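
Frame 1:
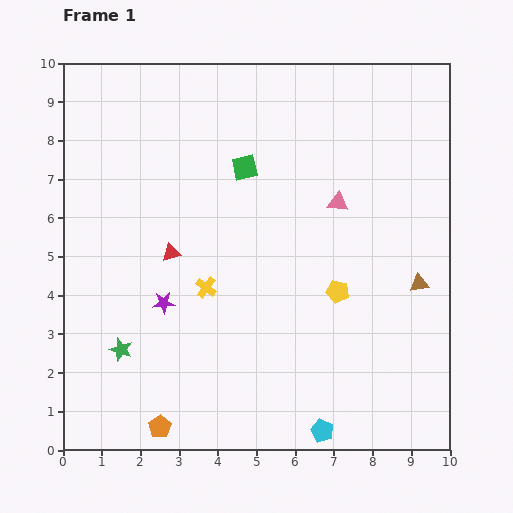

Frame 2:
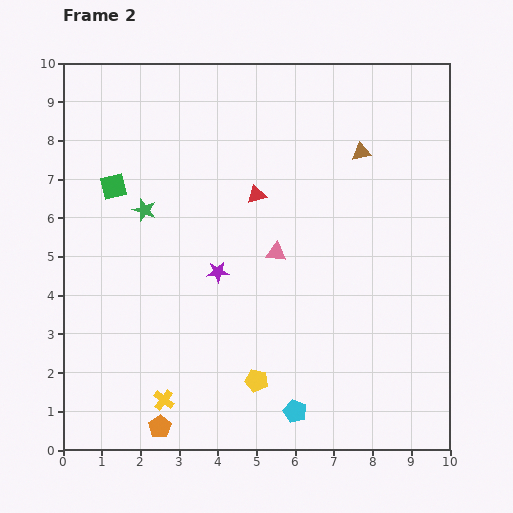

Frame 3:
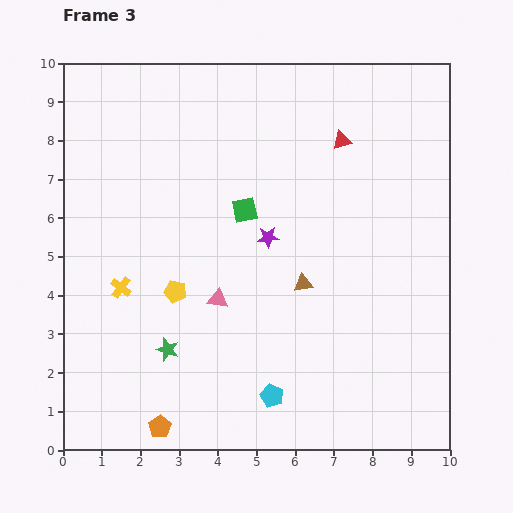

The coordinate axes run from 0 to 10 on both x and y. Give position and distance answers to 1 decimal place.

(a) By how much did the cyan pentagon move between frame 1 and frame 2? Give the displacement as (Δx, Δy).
(-0.7, 0.5)

The cyan pentagon was at (6.7, 0.5) in frame 1 and (6.0, 1.0) in frame 2.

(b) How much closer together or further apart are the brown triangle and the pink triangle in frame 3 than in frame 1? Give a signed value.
-0.8

Distance in frame 1: 3.0. Distance in frame 3: 2.2.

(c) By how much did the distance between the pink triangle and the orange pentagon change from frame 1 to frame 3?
-3.8

Distance in frame 1: 7.4. Distance in frame 3: 3.6.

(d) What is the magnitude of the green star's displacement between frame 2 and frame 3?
3.6

The green star moved from (2.1, 6.2) to (2.7, 2.6), a distance of √(0.6² + 3.6²) ≈ 3.6.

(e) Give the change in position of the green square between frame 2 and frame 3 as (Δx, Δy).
(3.4, -0.6)

The green square was at (1.3, 6.8) in frame 2 and (4.7, 6.2) in frame 3.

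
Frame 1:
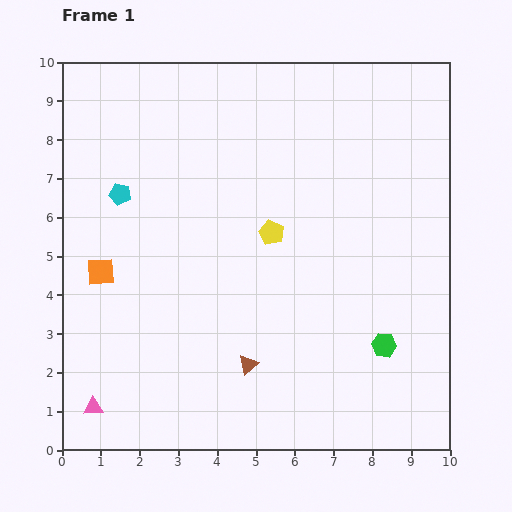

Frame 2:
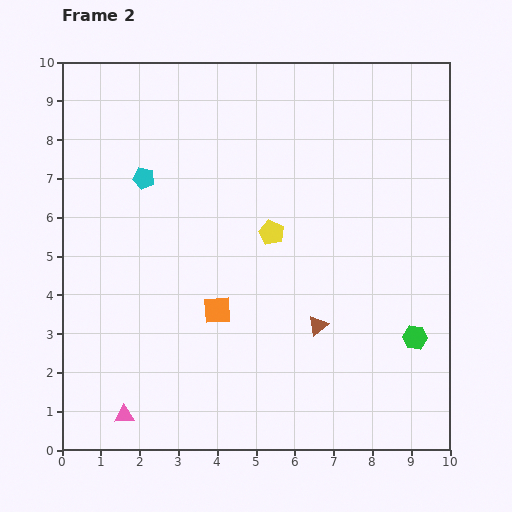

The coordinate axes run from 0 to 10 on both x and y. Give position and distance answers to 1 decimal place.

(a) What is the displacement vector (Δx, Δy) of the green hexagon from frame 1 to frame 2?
(0.8, 0.2)

The green hexagon was at (8.3, 2.7) in frame 1 and (9.1, 2.9) in frame 2.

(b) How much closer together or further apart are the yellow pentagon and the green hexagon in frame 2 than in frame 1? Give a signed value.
+0.5

Distance in frame 1: 4.1. Distance in frame 2: 4.6.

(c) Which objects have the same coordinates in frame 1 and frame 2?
the yellow pentagon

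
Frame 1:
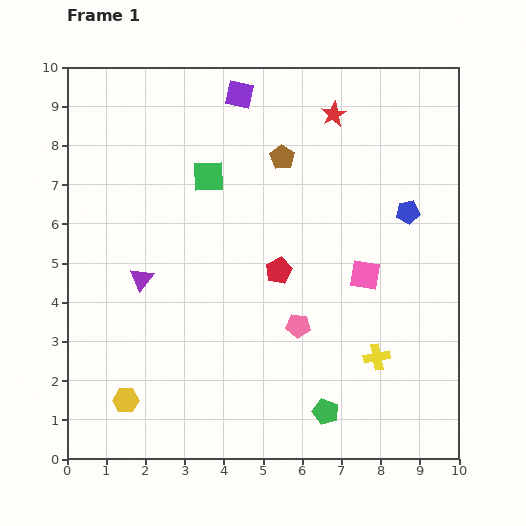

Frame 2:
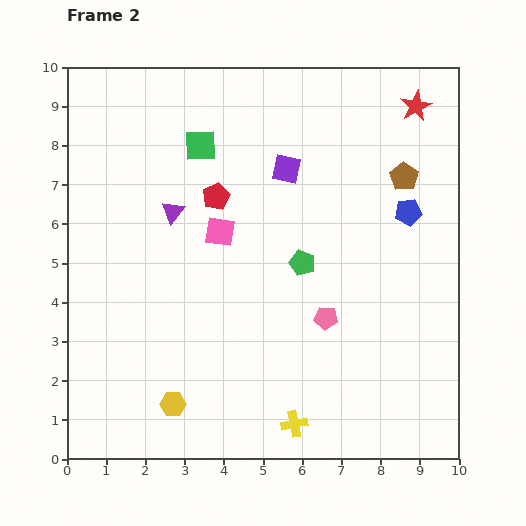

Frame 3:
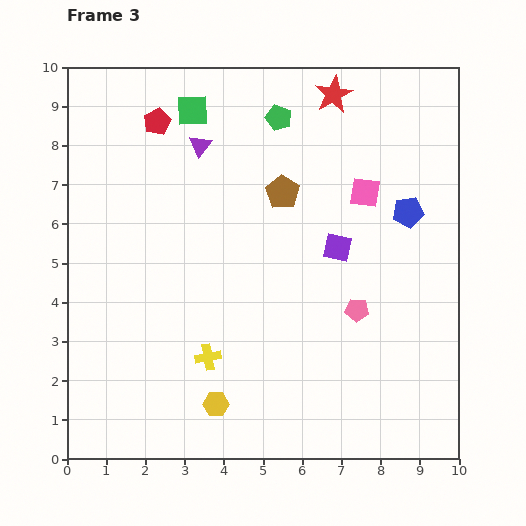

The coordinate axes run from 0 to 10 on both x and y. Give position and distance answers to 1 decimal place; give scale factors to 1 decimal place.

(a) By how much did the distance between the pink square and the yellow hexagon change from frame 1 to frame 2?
-2.3

Distance in frame 1: 6.9. Distance in frame 2: 4.6.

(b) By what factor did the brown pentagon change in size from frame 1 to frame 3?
1.4×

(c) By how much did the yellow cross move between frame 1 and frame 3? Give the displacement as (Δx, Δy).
(-4.3, 0.0)

The yellow cross was at (7.9, 2.6) in frame 1 and (3.6, 2.6) in frame 3.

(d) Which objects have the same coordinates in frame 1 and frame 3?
the blue pentagon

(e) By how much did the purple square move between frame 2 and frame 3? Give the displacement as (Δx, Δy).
(1.3, -2.0)

The purple square was at (5.6, 7.4) in frame 2 and (6.9, 5.4) in frame 3.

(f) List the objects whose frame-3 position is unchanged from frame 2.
the blue pentagon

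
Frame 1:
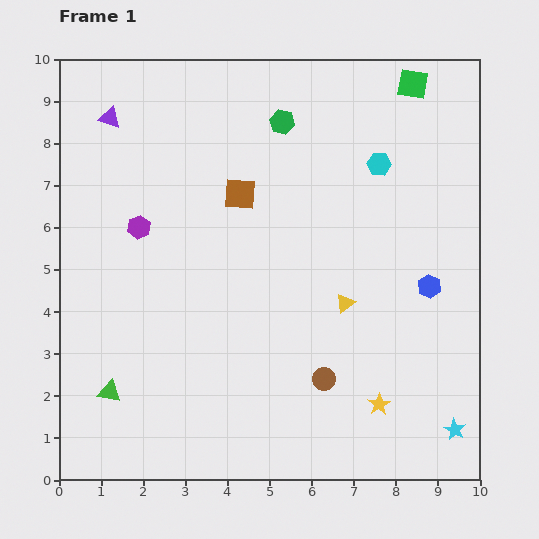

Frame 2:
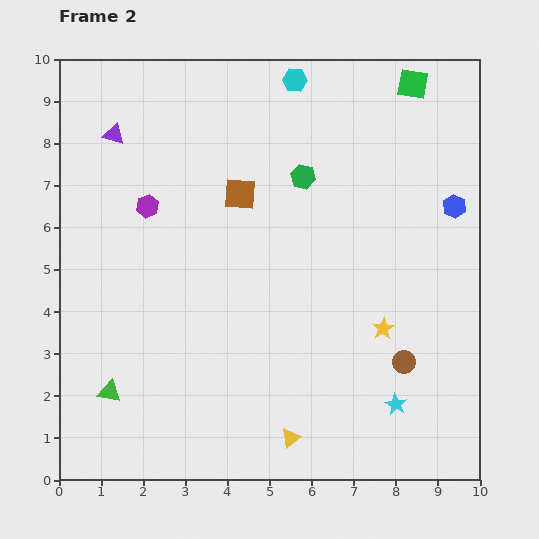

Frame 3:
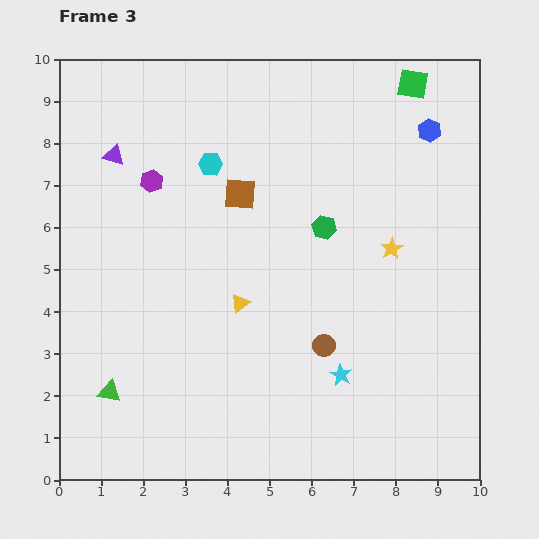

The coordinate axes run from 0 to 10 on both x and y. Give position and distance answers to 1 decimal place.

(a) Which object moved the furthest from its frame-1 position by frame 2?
the yellow triangle

(moved 3.5; next 2.8)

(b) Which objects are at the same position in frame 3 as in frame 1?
the brown square, the green triangle, the green square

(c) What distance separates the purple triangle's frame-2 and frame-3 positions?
0.5

The purple triangle moved from (1.3, 8.2) to (1.3, 7.7), a distance of √(0.0² + 0.5²) ≈ 0.5.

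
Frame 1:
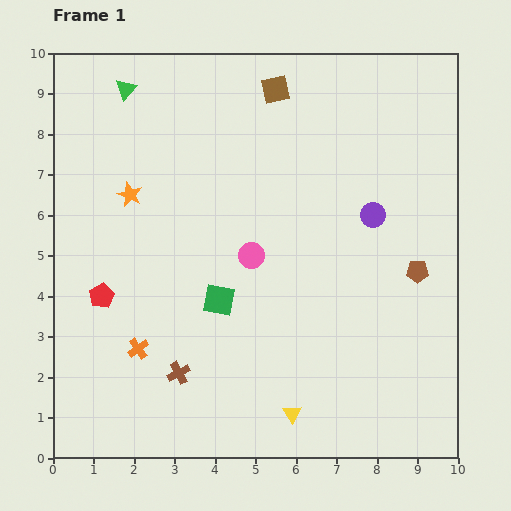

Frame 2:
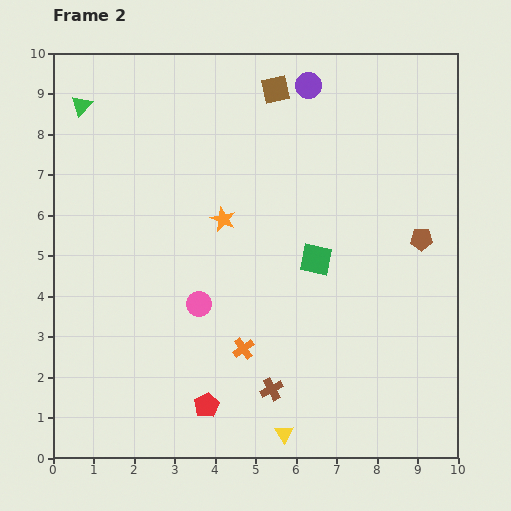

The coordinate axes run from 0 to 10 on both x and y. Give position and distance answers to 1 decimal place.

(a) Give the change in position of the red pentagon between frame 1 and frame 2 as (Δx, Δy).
(2.6, -2.7)

The red pentagon was at (1.2, 4.0) in frame 1 and (3.8, 1.3) in frame 2.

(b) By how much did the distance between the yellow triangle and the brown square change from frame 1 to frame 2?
+0.5

Distance in frame 1: 8.0. Distance in frame 2: 8.5.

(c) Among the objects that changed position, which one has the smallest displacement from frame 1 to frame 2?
the yellow triangle

(moved 0.5)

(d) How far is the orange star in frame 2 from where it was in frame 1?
2.4

The orange star moved from (1.9, 6.5) to (4.2, 5.9), a distance of √(2.3² + 0.6²) ≈ 2.4.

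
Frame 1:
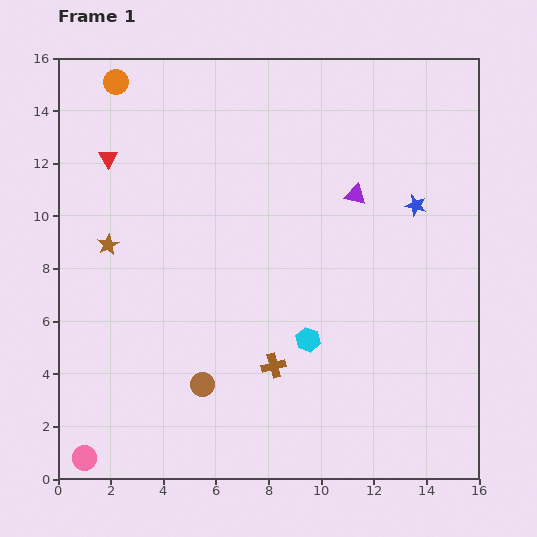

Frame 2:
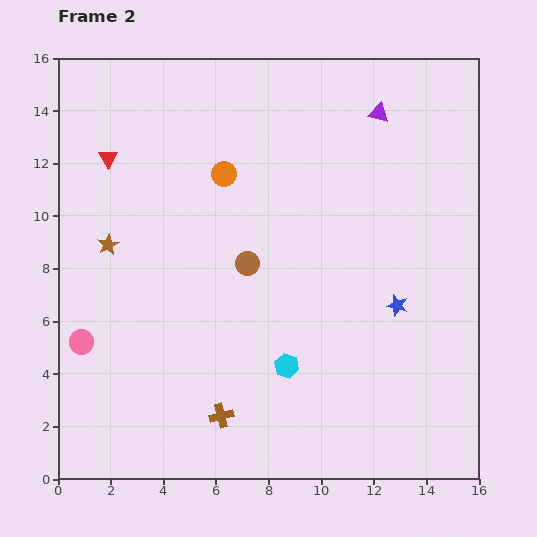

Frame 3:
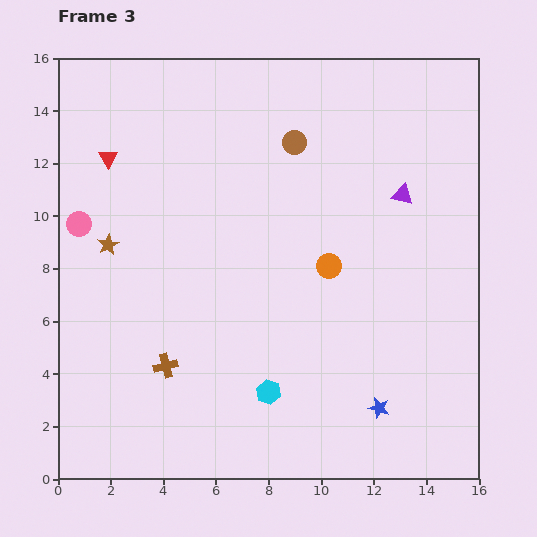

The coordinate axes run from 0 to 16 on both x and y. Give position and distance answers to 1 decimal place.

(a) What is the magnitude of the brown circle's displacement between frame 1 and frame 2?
4.9

The brown circle moved from (5.5, 3.6) to (7.2, 8.2), a distance of √(1.7² + 4.6²) ≈ 4.9.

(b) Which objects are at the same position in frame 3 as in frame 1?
the brown star, the red triangle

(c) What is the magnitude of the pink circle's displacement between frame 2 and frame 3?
4.5

The pink circle moved from (0.9, 5.2) to (0.8, 9.7), a distance of √(0.1² + 4.5²) ≈ 4.5.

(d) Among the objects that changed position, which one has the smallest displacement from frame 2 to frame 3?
the cyan hexagon

(moved 1.2)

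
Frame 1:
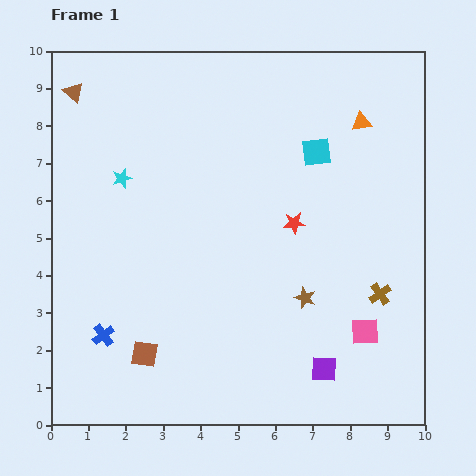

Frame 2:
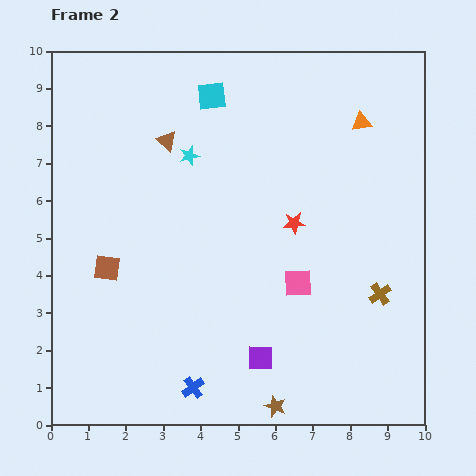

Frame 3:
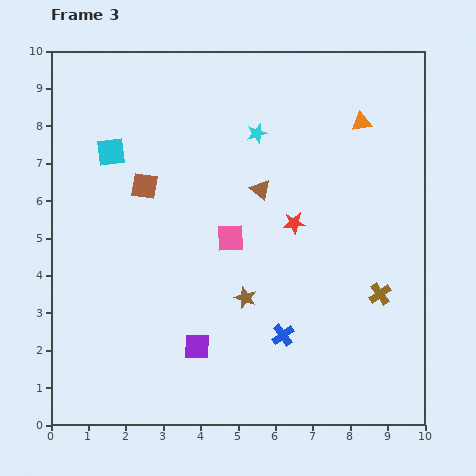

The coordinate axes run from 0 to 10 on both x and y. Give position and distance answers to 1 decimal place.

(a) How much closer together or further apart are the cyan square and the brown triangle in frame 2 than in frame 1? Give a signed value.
-5.0

Distance in frame 1: 6.7. Distance in frame 2: 1.7.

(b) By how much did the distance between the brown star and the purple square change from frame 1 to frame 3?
-0.2

Distance in frame 1: 2.0. Distance in frame 3: 1.8.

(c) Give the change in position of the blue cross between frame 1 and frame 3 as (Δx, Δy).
(4.8, 0.0)

The blue cross was at (1.4, 2.4) in frame 1 and (6.2, 2.4) in frame 3.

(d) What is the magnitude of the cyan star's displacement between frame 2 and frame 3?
1.9

The cyan star moved from (3.7, 7.2) to (5.5, 7.8), a distance of √(1.8² + 0.6²) ≈ 1.9.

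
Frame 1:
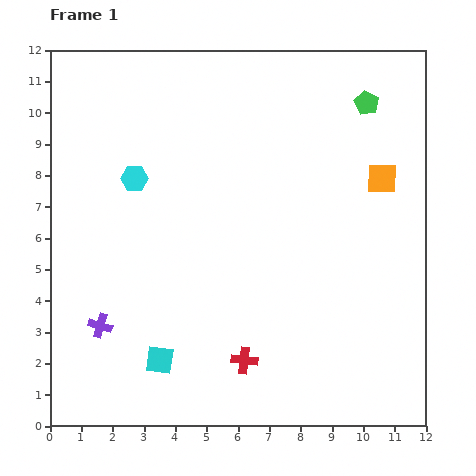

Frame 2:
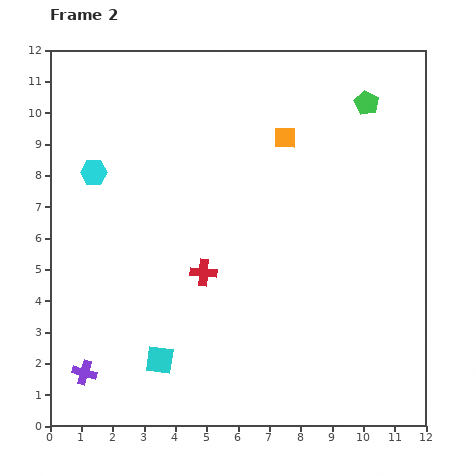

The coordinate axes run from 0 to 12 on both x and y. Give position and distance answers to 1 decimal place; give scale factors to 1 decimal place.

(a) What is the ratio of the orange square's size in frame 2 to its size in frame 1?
0.7×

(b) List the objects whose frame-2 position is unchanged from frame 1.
the green pentagon, the cyan square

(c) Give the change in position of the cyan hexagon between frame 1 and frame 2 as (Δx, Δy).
(-1.3, 0.2)

The cyan hexagon was at (2.7, 7.9) in frame 1 and (1.4, 8.1) in frame 2.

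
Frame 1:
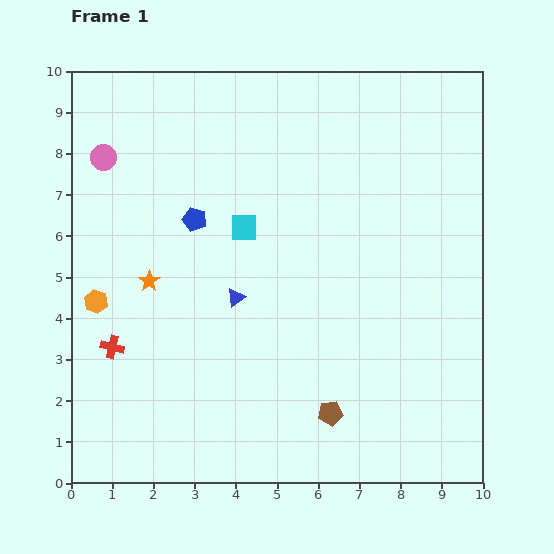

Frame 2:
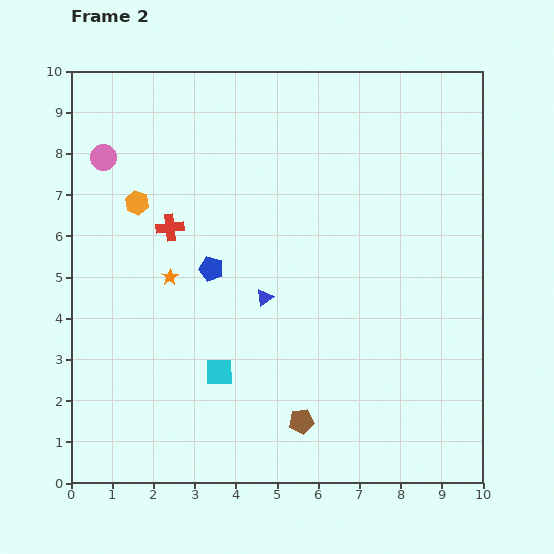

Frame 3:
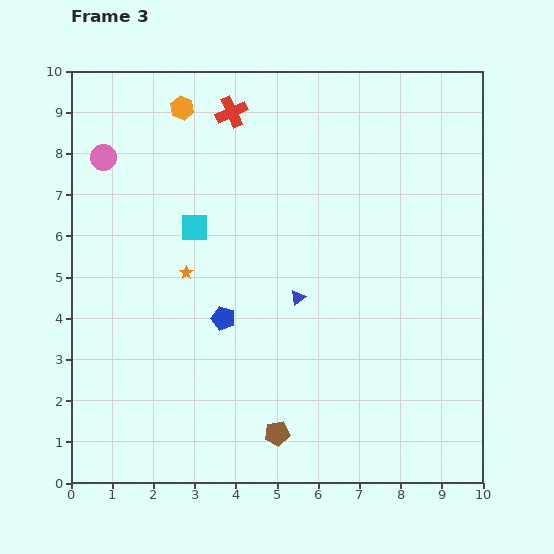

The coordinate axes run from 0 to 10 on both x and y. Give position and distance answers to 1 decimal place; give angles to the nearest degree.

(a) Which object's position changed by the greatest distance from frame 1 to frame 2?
the cyan square

(moved 3.6; next 3.2)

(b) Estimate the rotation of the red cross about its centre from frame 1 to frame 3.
37° counter-clockwise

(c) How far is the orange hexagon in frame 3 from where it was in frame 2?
2.5

The orange hexagon moved from (1.6, 6.8) to (2.7, 9.1), a distance of √(1.1² + 2.3²) ≈ 2.5.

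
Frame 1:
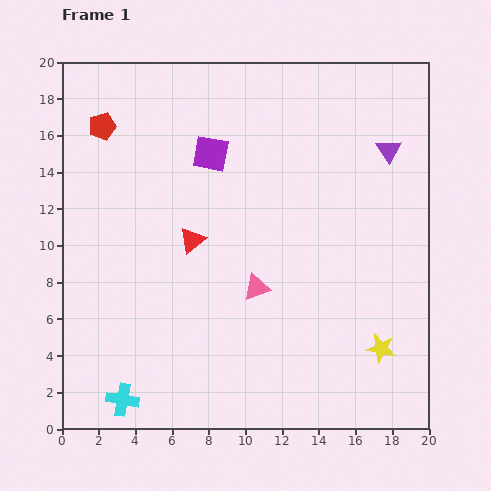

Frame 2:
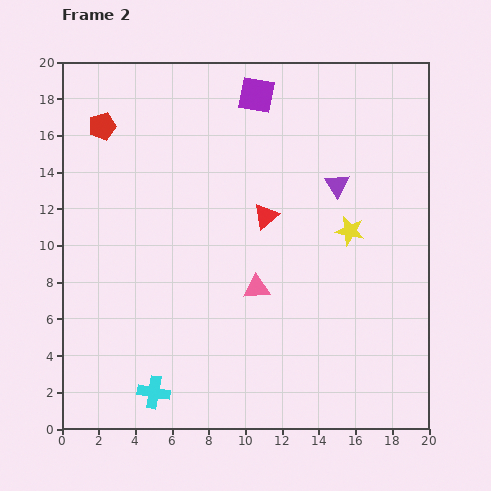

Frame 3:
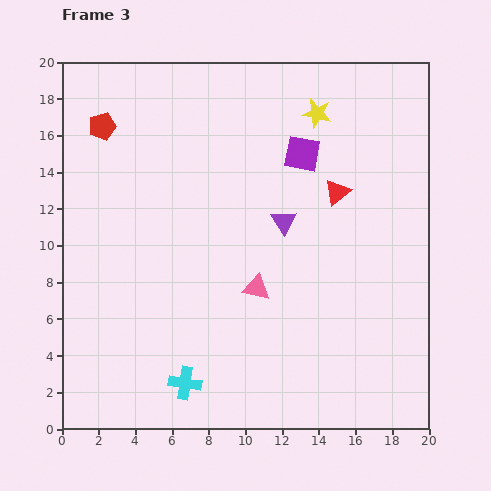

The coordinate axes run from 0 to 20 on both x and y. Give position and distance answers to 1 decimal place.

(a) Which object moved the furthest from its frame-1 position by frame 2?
the yellow star

(moved 6.6; next 4.2)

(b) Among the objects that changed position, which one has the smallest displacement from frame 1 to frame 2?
the cyan cross

(moved 1.7)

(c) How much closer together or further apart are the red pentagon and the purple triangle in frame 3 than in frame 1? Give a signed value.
-4.5

Distance in frame 1: 15.7. Distance in frame 3: 11.2.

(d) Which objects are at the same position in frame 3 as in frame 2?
the red pentagon, the pink triangle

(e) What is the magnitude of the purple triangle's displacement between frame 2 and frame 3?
3.5

The purple triangle moved from (15.0, 13.3) to (12.1, 11.3), a distance of √(2.9² + 2.0²) ≈ 3.5.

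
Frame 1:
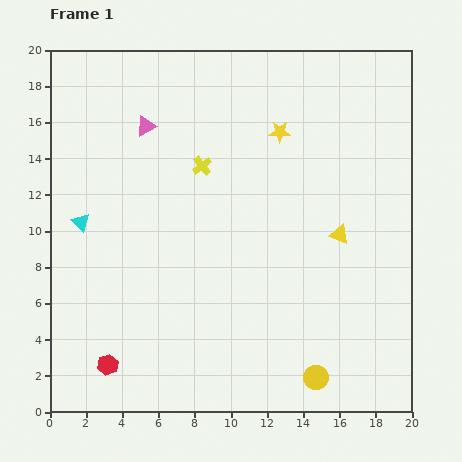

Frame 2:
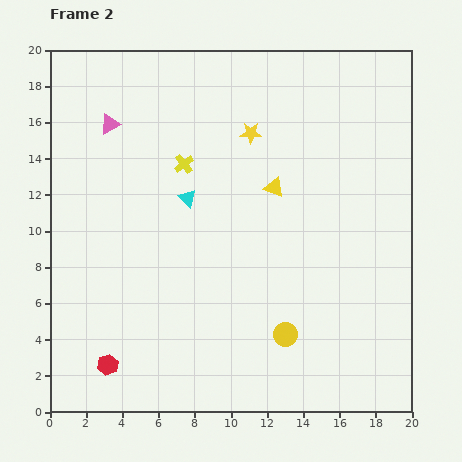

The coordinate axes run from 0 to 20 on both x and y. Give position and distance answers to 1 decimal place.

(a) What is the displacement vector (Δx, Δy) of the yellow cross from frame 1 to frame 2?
(-1.0, 0.1)

The yellow cross was at (8.4, 13.6) in frame 1 and (7.4, 13.7) in frame 2.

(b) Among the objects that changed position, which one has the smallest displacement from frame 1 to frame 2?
the yellow cross

(moved 1.0)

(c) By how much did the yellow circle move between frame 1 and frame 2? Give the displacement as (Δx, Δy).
(-1.7, 2.4)

The yellow circle was at (14.7, 1.9) in frame 1 and (13.0, 4.3) in frame 2.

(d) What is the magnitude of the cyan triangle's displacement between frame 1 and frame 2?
6.0

The cyan triangle moved from (1.7, 10.5) to (7.6, 11.8), a distance of √(5.9² + 1.3²) ≈ 6.0.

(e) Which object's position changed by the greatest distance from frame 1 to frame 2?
the cyan triangle

(moved 6.0; next 4.4)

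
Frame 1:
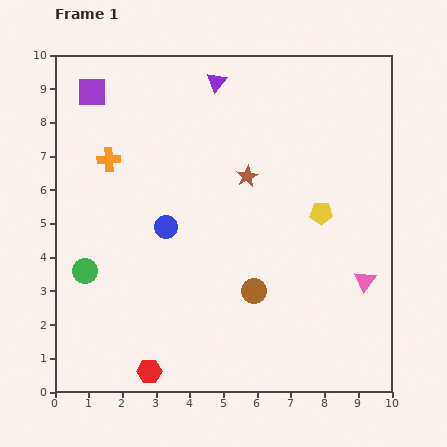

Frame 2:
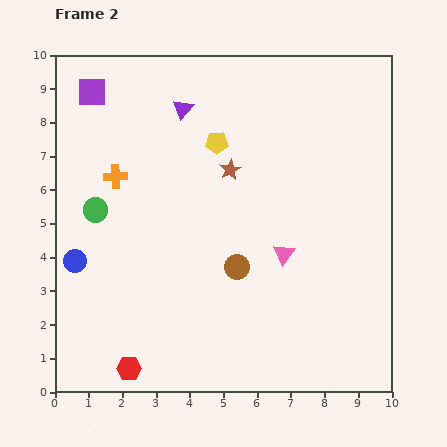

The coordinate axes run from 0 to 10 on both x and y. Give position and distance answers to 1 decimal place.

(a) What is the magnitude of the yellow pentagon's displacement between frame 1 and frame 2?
3.7

The yellow pentagon moved from (7.9, 5.3) to (4.8, 7.4), a distance of √(3.1² + 2.1²) ≈ 3.7.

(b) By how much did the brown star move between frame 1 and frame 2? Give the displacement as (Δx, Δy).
(-0.5, 0.2)

The brown star was at (5.7, 6.4) in frame 1 and (5.2, 6.6) in frame 2.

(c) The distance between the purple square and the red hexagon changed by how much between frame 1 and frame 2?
-0.2

Distance in frame 1: 8.5. Distance in frame 2: 8.3.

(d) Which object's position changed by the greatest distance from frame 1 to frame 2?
the yellow pentagon

(moved 3.7; next 2.9)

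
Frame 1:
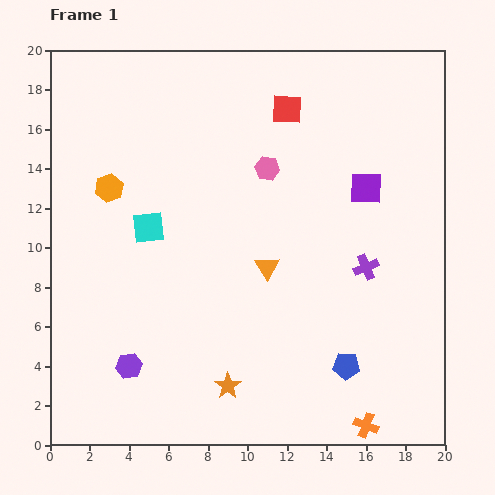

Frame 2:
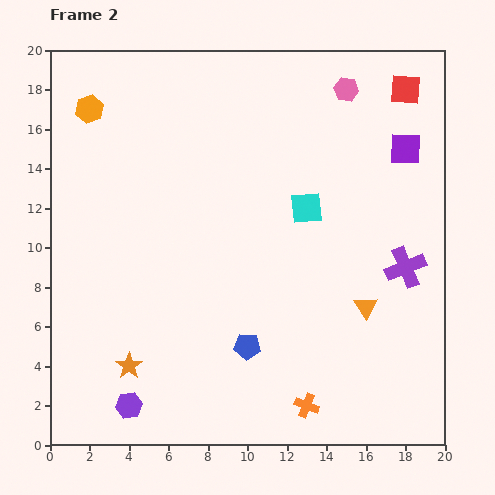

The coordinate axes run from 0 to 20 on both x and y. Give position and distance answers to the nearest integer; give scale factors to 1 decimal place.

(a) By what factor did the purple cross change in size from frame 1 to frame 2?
1.6×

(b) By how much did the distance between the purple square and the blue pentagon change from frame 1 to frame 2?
+4

Distance in frame 1: 9. Distance in frame 2: 13.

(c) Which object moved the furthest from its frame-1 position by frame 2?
the cyan square

(moved 8; next 6)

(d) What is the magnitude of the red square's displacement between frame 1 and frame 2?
6

The red square moved from (12, 17) to (18, 18), a distance of √(6² + 1²) ≈ 6.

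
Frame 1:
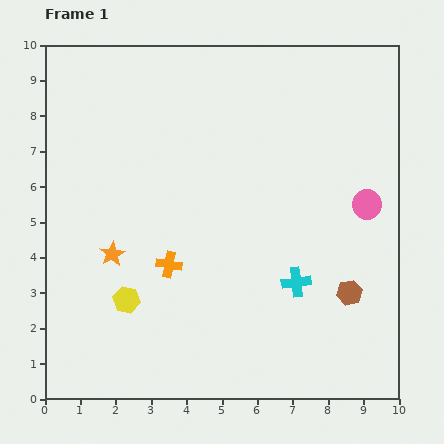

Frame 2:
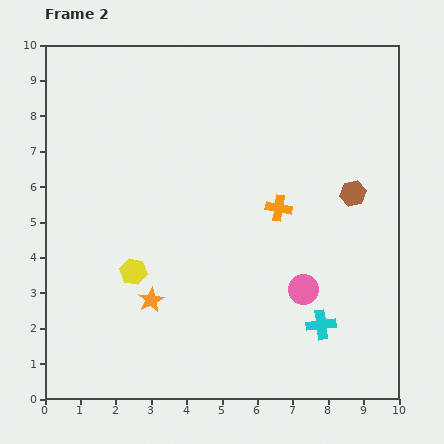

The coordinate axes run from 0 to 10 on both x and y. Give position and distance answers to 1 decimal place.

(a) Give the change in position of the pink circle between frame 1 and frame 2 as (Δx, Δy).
(-1.8, -2.4)

The pink circle was at (9.1, 5.5) in frame 1 and (7.3, 3.1) in frame 2.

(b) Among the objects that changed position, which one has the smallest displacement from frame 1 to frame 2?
the yellow hexagon

(moved 0.8)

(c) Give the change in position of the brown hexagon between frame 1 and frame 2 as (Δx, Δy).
(0.1, 2.8)

The brown hexagon was at (8.6, 3.0) in frame 1 and (8.7, 5.8) in frame 2.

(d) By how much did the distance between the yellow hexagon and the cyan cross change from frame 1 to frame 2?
+0.7

Distance in frame 1: 4.8. Distance in frame 2: 5.5.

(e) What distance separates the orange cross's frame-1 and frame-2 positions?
3.5

The orange cross moved from (3.5, 3.8) to (6.6, 5.4), a distance of √(3.1² + 1.6²) ≈ 3.5.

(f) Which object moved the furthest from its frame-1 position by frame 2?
the orange cross

(moved 3.5; next 3.0)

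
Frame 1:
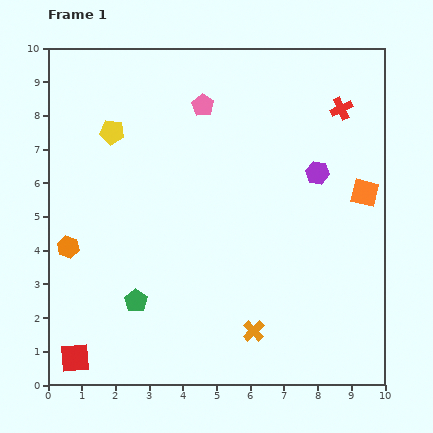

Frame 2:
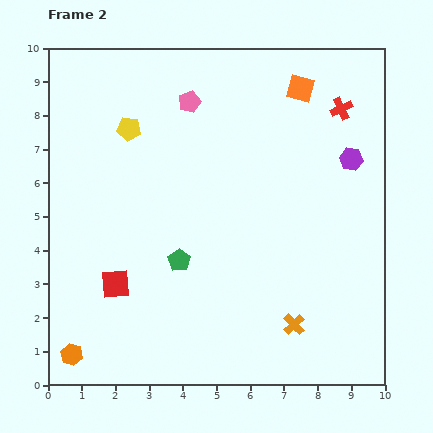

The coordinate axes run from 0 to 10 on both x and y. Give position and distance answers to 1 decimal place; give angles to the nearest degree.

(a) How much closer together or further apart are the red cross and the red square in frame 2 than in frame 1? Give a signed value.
-2.3

Distance in frame 1: 10.8. Distance in frame 2: 8.5.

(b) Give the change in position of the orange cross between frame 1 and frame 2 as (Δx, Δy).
(1.2, 0.2)

The orange cross was at (6.1, 1.6) in frame 1 and (7.3, 1.8) in frame 2.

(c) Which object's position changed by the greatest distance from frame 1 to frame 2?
the orange square

(moved 3.6; next 3.2)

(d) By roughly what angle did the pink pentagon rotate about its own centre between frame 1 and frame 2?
21° clockwise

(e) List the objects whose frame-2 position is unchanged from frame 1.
the red cross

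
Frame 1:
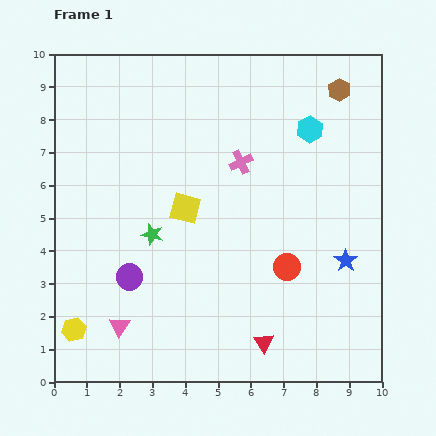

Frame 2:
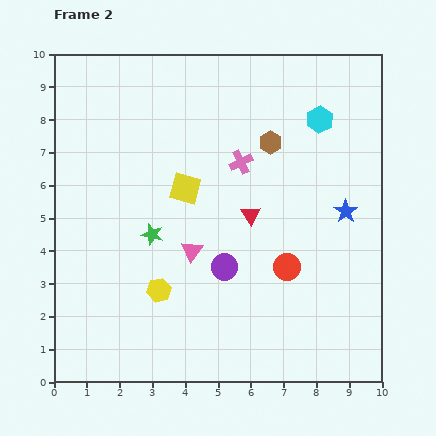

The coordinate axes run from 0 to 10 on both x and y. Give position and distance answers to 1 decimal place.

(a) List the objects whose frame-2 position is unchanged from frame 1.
the pink cross, the red circle, the green star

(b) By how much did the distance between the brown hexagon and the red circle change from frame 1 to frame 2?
-1.8

Distance in frame 1: 5.6. Distance in frame 2: 3.8.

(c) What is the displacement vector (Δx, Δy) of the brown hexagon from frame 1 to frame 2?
(-2.1, -1.6)

The brown hexagon was at (8.7, 8.9) in frame 1 and (6.6, 7.3) in frame 2.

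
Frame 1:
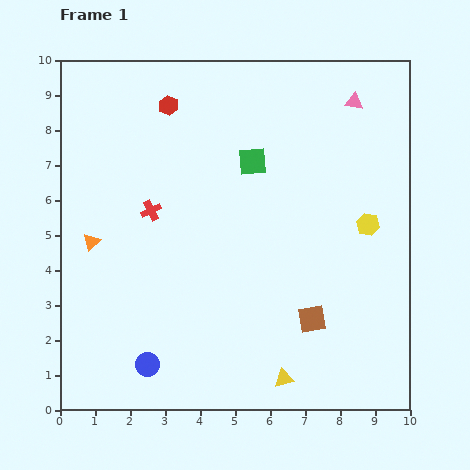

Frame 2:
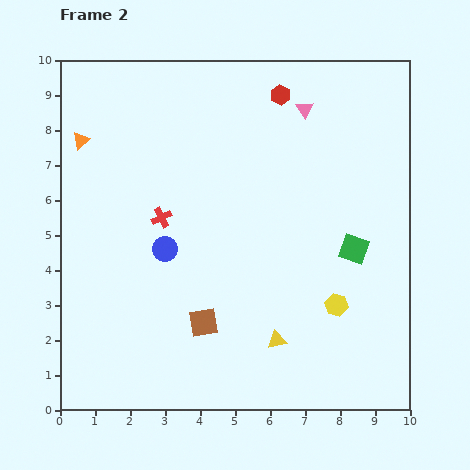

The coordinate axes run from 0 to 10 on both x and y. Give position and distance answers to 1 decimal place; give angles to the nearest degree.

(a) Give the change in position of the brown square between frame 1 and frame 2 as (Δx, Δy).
(-3.1, -0.1)

The brown square was at (7.2, 2.6) in frame 1 and (4.1, 2.5) in frame 2.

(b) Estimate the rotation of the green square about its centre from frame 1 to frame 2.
21° clockwise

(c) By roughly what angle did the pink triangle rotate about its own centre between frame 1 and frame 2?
48° clockwise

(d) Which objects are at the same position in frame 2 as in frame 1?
none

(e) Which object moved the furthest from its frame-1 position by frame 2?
the green square

(moved 3.8; next 3.3)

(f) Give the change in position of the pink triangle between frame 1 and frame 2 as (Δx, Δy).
(-1.4, -0.2)

The pink triangle was at (8.4, 8.8) in frame 1 and (7.0, 8.6) in frame 2.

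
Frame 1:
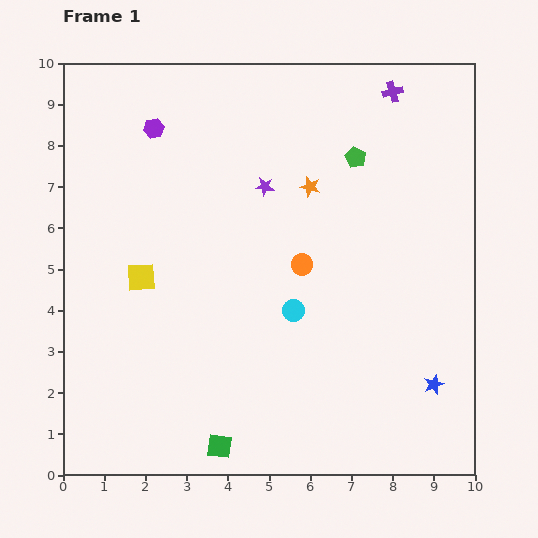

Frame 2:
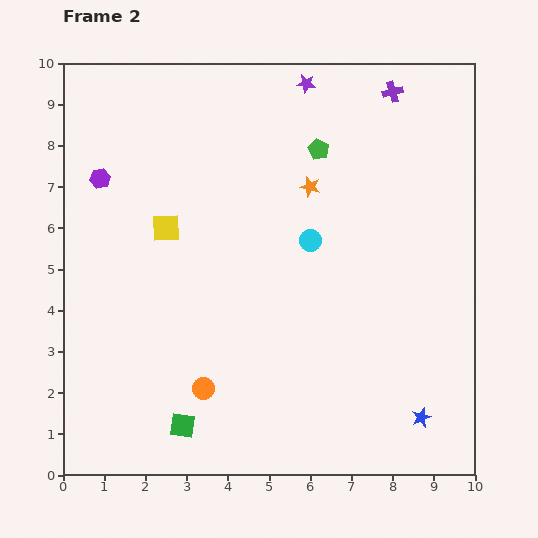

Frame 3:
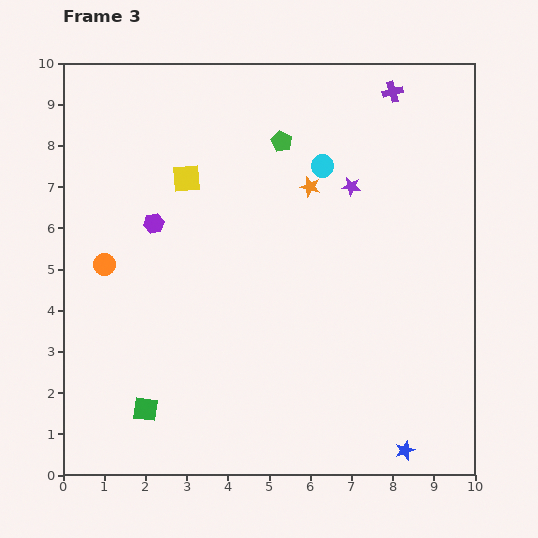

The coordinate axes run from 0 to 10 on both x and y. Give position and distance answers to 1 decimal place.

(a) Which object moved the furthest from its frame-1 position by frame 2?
the orange circle

(moved 3.8; next 2.7)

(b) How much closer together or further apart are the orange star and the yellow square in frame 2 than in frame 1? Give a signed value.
-1.1

Distance in frame 1: 4.7. Distance in frame 2: 3.6.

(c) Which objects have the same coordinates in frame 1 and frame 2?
the orange star, the purple cross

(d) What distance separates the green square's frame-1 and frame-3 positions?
2.0

The green square moved from (3.8, 0.7) to (2.0, 1.6), a distance of √(1.8² + 0.9²) ≈ 2.0.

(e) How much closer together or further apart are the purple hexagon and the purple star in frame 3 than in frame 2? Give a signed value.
-0.6

Distance in frame 2: 5.5. Distance in frame 3: 4.9.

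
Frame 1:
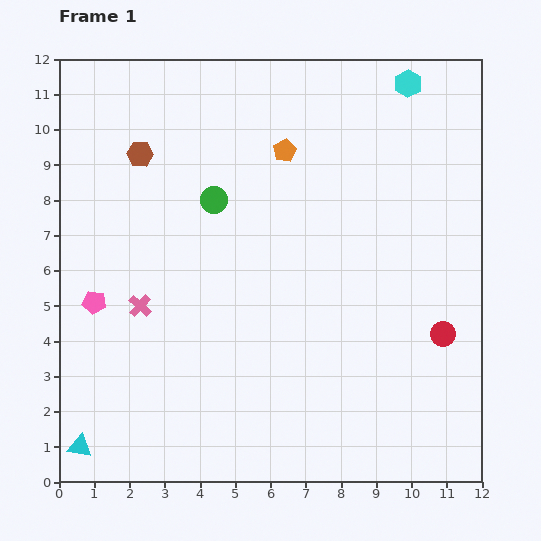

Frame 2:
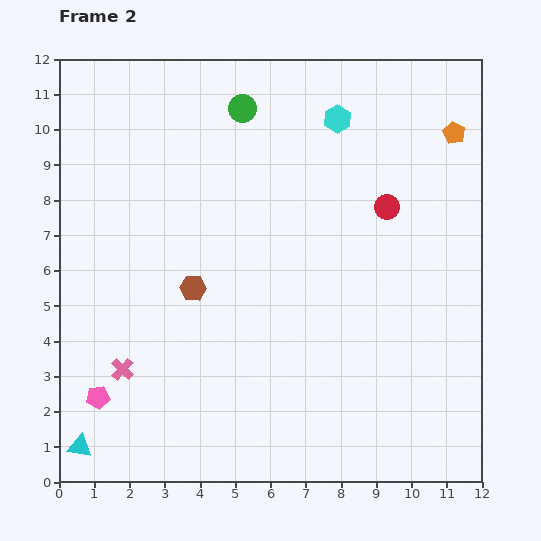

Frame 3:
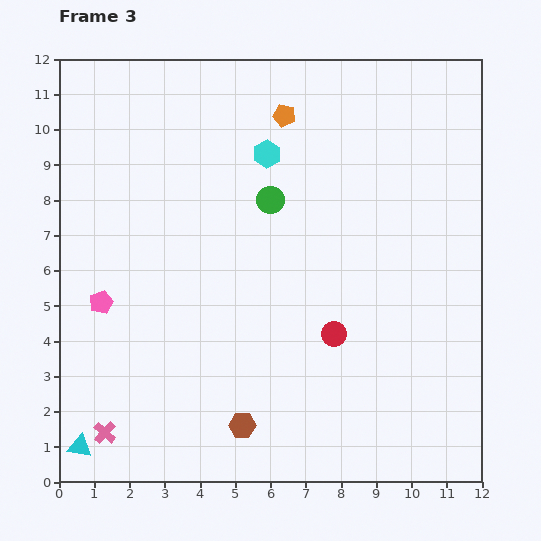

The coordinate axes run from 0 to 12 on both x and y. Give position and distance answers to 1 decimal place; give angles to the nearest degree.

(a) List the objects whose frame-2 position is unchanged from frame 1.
the cyan triangle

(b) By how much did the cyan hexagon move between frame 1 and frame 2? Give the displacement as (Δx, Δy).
(-2.0, -1.0)

The cyan hexagon was at (9.9, 11.3) in frame 1 and (7.9, 10.3) in frame 2.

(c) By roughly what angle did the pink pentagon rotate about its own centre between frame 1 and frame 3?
31° counter-clockwise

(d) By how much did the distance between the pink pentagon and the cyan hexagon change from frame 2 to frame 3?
-4.1

Distance in frame 2: 10.4. Distance in frame 3: 6.3.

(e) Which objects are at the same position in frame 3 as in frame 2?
the cyan triangle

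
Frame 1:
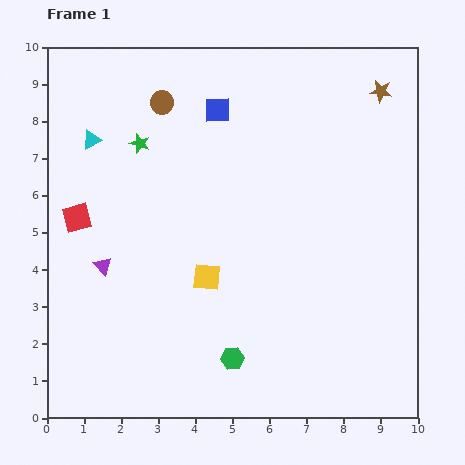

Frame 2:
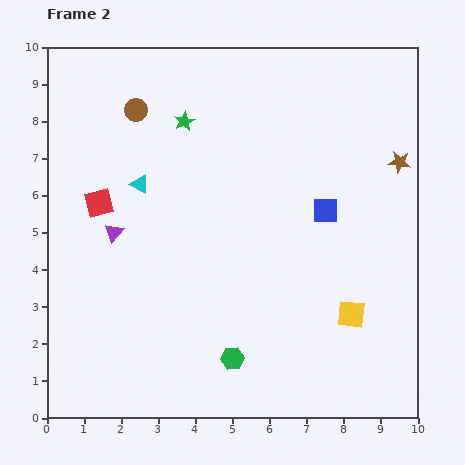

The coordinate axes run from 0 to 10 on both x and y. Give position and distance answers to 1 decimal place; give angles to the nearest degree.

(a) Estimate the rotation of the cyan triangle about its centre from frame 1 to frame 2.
55° clockwise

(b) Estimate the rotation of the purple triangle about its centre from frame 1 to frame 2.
23° clockwise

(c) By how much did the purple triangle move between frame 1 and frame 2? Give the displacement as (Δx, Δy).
(0.3, 0.9)

The purple triangle was at (1.5, 4.1) in frame 1 and (1.8, 5.0) in frame 2.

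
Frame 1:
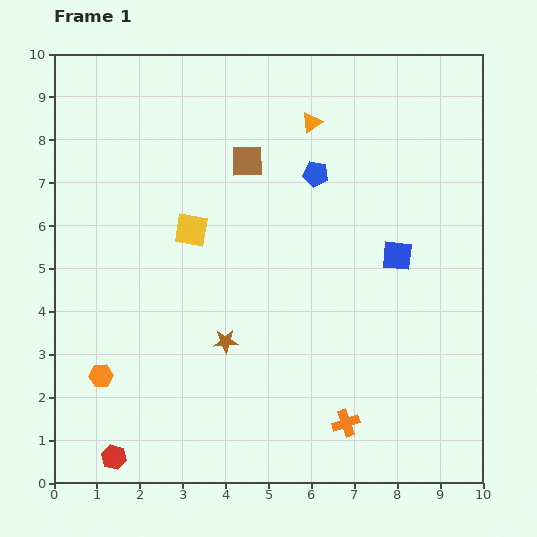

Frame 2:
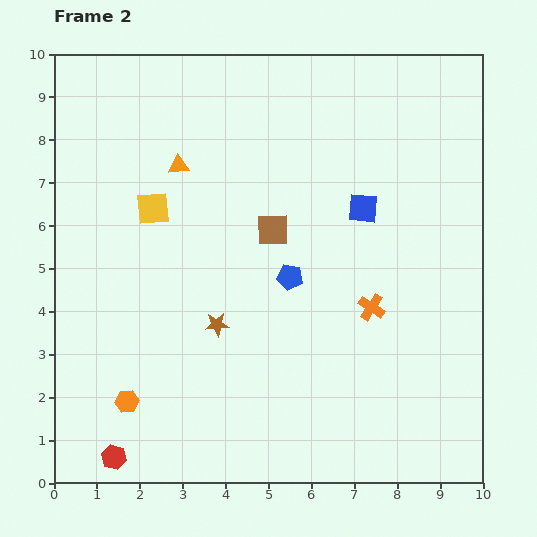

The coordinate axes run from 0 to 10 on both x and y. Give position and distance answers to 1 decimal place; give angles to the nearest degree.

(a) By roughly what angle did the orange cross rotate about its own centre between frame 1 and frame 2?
38° counter-clockwise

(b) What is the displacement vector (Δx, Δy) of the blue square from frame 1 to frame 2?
(-0.8, 1.1)

The blue square was at (8.0, 5.3) in frame 1 and (7.2, 6.4) in frame 2.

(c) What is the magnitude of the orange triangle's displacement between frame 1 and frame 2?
3.3

The orange triangle moved from (6.0, 8.4) to (2.9, 7.4), a distance of √(3.1² + 1.0²) ≈ 3.3.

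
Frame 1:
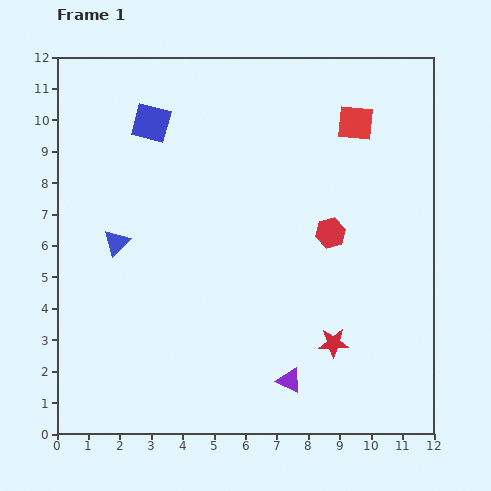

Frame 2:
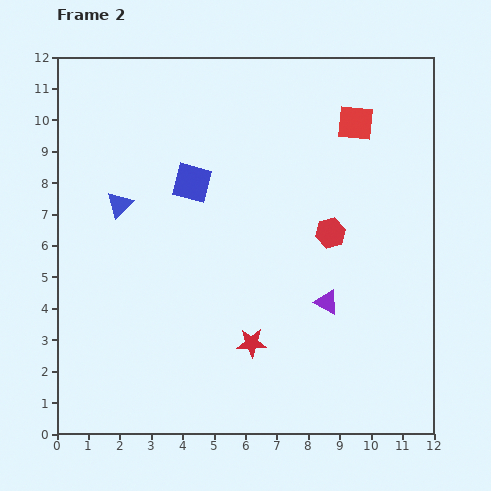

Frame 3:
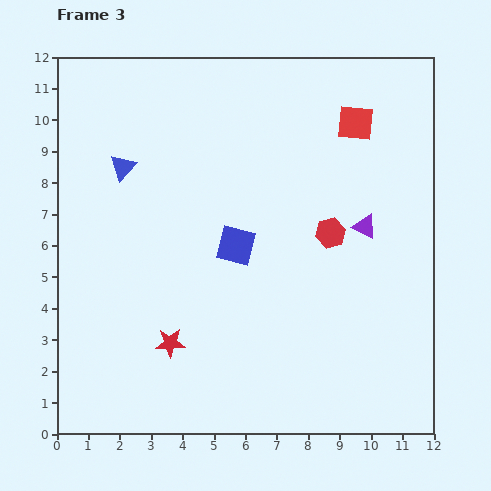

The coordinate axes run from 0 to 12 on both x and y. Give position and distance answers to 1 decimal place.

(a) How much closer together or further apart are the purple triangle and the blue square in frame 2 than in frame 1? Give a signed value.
-3.6

Distance in frame 1: 9.3. Distance in frame 2: 5.7.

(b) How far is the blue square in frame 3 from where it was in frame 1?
4.7

The blue square moved from (3.0, 9.9) to (5.7, 6.0), a distance of √(2.7² + 3.9²) ≈ 4.7.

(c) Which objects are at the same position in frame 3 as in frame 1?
the red square, the red hexagon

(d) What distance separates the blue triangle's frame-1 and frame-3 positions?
2.4

The blue triangle moved from (1.9, 6.1) to (2.1, 8.5), a distance of √(0.2² + 2.4²) ≈ 2.4.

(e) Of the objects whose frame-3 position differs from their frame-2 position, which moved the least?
the blue triangle

(moved 1.2)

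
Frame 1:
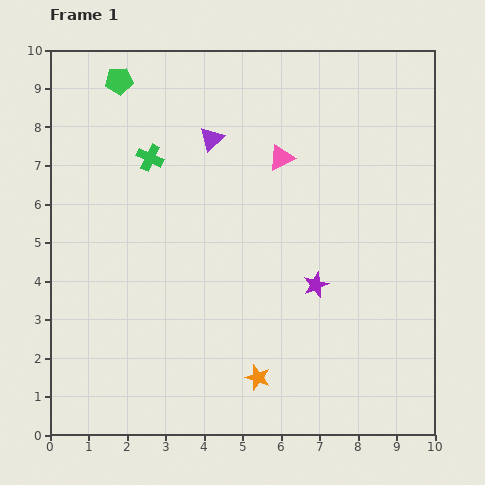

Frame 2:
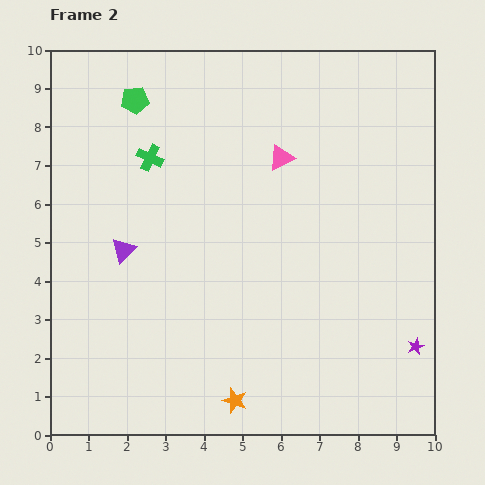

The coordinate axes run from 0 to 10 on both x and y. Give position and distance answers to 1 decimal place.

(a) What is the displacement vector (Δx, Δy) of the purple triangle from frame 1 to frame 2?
(-2.3, -2.9)

The purple triangle was at (4.2, 7.7) in frame 1 and (1.9, 4.8) in frame 2.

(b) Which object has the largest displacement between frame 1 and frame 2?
the purple triangle

(moved 3.7; next 3.1)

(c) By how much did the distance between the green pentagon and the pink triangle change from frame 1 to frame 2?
-0.6

Distance in frame 1: 4.7. Distance in frame 2: 4.1.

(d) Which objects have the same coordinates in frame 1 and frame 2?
the pink triangle, the green cross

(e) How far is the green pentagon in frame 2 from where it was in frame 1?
0.6

The green pentagon moved from (1.8, 9.2) to (2.2, 8.7), a distance of √(0.4² + 0.5²) ≈ 0.6.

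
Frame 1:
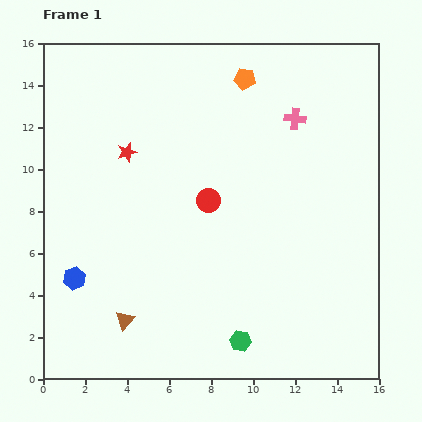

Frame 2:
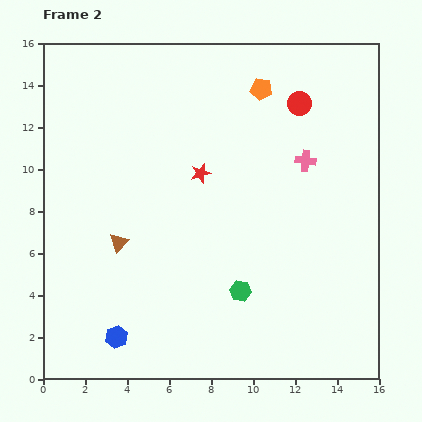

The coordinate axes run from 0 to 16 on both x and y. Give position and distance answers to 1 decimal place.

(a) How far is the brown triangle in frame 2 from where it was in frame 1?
3.7

The brown triangle moved from (3.9, 2.8) to (3.6, 6.5), a distance of √(0.3² + 3.7²) ≈ 3.7.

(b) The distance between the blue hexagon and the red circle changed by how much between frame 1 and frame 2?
+6.7

Distance in frame 1: 7.4. Distance in frame 2: 14.1.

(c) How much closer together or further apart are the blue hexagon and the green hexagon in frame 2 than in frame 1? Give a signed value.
-2.2

Distance in frame 1: 8.5. Distance in frame 2: 6.3.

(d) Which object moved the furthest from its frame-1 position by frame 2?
the red circle

(moved 6.3; next 3.7)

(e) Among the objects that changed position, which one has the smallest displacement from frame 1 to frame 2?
the orange pentagon

(moved 0.9)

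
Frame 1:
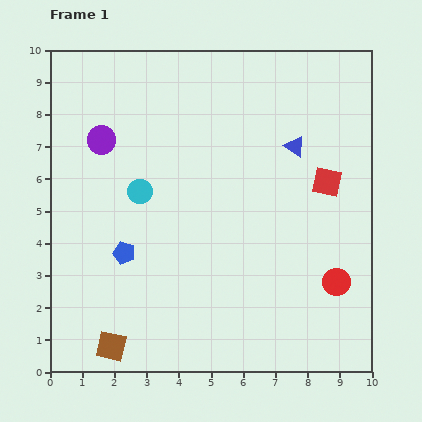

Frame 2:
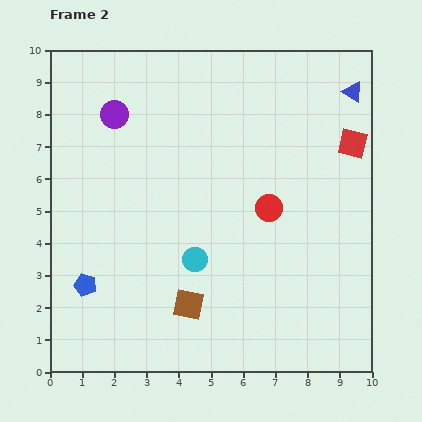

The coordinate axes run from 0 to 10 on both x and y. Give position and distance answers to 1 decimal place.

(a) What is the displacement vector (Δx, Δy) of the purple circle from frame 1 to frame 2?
(0.4, 0.8)

The purple circle was at (1.6, 7.2) in frame 1 and (2.0, 8.0) in frame 2.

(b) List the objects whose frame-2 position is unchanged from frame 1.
none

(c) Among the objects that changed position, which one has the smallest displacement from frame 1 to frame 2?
the purple circle

(moved 0.9)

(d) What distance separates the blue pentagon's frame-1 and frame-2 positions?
1.6

The blue pentagon moved from (2.3, 3.7) to (1.1, 2.7), a distance of √(1.2² + 1.0²) ≈ 1.6.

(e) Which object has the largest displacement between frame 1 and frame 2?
the red circle

(moved 3.1; next 2.7)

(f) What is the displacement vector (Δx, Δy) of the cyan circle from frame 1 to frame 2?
(1.7, -2.1)

The cyan circle was at (2.8, 5.6) in frame 1 and (4.5, 3.5) in frame 2.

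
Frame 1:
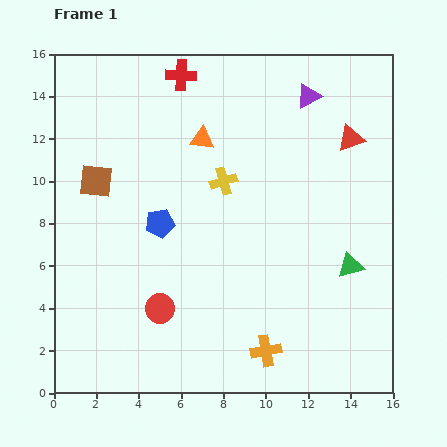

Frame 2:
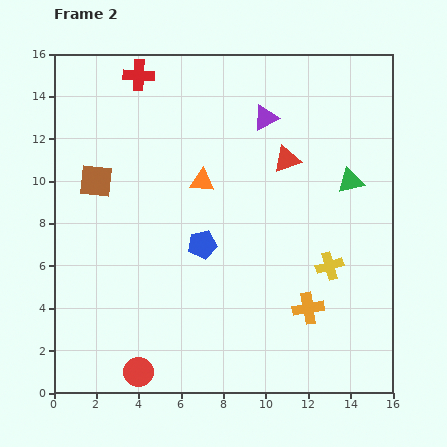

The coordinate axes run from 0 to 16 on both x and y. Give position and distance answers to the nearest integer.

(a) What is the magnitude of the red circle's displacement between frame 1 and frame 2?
3

The red circle moved from (5, 4) to (4, 1), a distance of √(1² + 3²) ≈ 3.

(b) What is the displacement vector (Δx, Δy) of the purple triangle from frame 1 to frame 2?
(-2, -1)

The purple triangle was at (12, 14) in frame 1 and (10, 13) in frame 2.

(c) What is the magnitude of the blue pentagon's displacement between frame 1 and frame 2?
2

The blue pentagon moved from (5, 8) to (7, 7), a distance of √(2² + 1²) ≈ 2.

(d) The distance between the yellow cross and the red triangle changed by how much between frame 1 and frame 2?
-1

Distance in frame 1: 6. Distance in frame 2: 5.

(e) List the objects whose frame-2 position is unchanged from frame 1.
the brown square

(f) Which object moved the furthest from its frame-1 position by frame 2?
the yellow cross

(moved 6; next 4)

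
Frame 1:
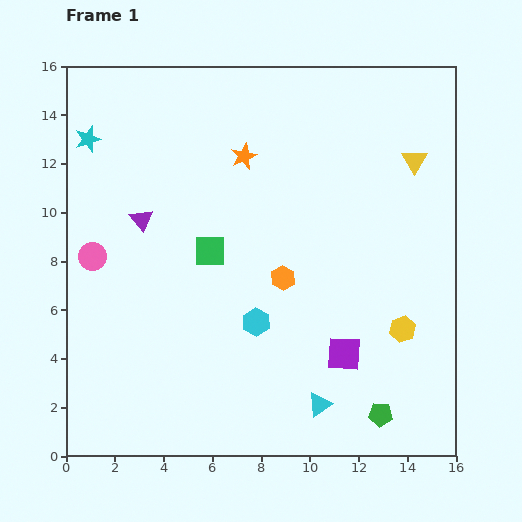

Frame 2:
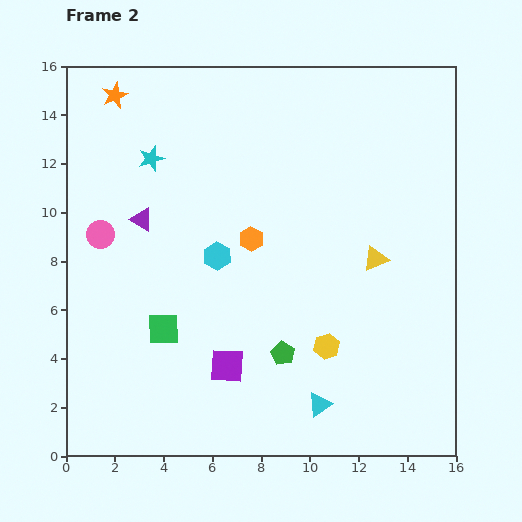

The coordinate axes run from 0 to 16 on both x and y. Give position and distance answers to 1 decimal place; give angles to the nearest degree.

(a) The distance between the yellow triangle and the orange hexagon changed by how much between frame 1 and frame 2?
-2.0

Distance in frame 1: 7.2. Distance in frame 2: 5.2.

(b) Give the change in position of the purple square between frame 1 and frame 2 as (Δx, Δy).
(-4.8, -0.5)

The purple square was at (11.4, 4.2) in frame 1 and (6.6, 3.7) in frame 2.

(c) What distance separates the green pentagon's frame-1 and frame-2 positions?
4.7

The green pentagon moved from (12.9, 1.7) to (8.9, 4.2), a distance of √(4.0² + 2.5²) ≈ 4.7.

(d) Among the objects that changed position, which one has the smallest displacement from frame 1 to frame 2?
the pink circle

(moved 0.9)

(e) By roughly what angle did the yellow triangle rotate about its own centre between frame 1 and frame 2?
37° clockwise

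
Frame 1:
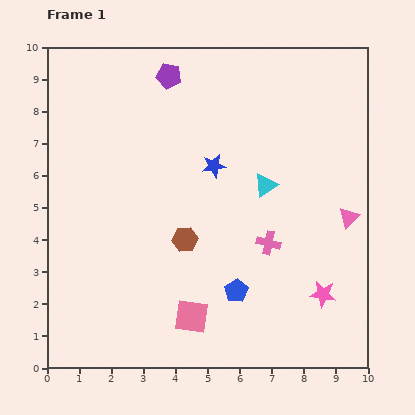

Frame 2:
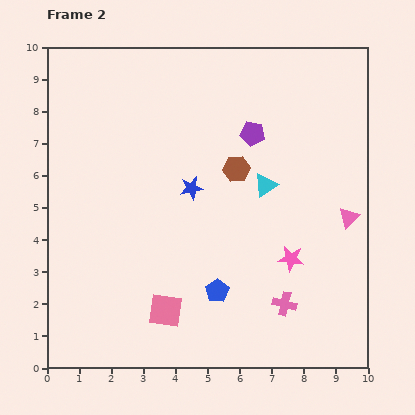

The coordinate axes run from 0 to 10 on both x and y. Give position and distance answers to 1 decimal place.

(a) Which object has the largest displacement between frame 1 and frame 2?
the purple pentagon

(moved 3.2; next 2.7)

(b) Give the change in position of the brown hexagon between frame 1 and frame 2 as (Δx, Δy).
(1.6, 2.2)

The brown hexagon was at (4.3, 4.0) in frame 1 and (5.9, 6.2) in frame 2.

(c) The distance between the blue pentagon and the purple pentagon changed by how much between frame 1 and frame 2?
-2.0

Distance in frame 1: 7.0. Distance in frame 2: 5.0.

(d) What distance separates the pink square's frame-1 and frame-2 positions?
0.8

The pink square moved from (4.5, 1.6) to (3.7, 1.8), a distance of √(0.8² + 0.2²) ≈ 0.8.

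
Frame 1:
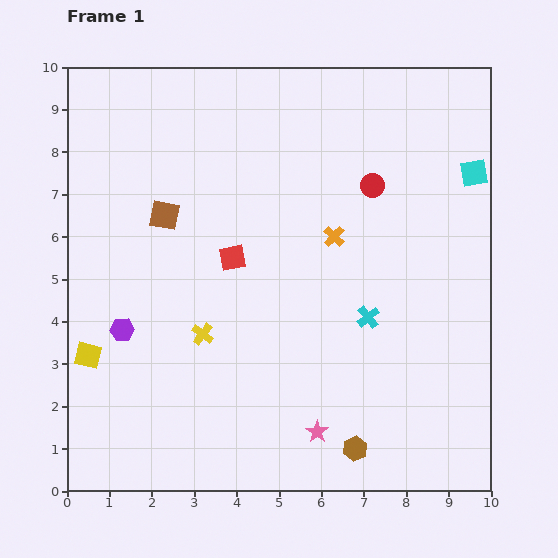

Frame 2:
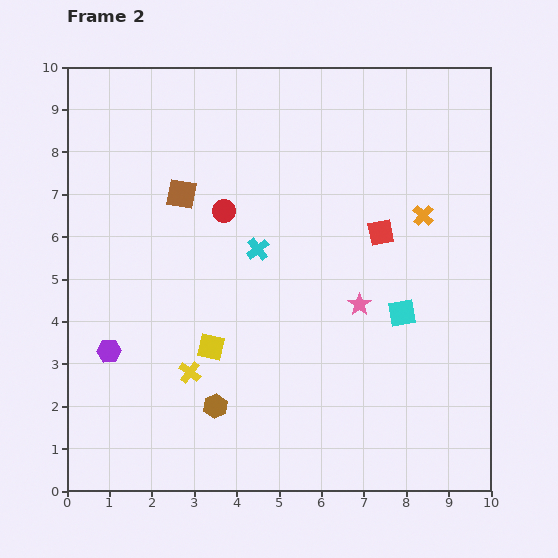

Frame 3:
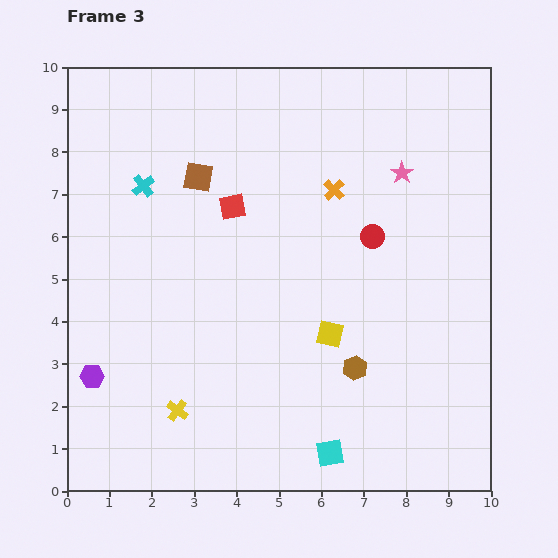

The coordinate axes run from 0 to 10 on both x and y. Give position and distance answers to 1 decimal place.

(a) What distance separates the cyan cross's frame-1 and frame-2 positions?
3.1

The cyan cross moved from (7.1, 4.1) to (4.5, 5.7), a distance of √(2.6² + 1.6²) ≈ 3.1.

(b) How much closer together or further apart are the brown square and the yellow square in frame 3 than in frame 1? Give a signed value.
+1.0

Distance in frame 1: 3.8. Distance in frame 3: 4.8.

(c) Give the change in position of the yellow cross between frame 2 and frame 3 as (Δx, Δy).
(-0.3, -0.9)

The yellow cross was at (2.9, 2.8) in frame 2 and (2.6, 1.9) in frame 3.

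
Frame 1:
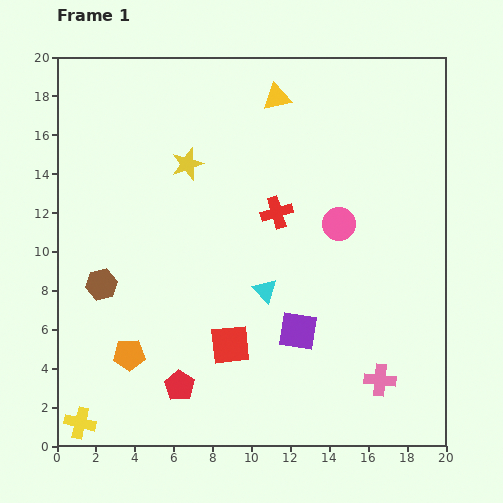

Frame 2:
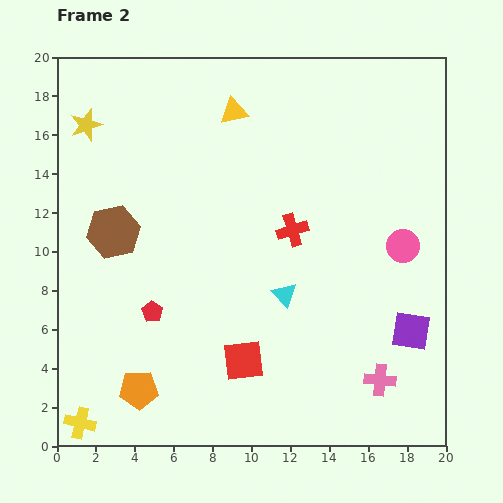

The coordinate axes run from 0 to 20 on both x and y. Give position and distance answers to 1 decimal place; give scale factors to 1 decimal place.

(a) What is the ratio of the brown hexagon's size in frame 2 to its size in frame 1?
1.7×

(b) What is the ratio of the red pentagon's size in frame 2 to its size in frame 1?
0.7×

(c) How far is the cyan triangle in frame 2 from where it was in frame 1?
1.0

The cyan triangle moved from (10.7, 8.0) to (11.7, 7.8), a distance of √(1.0² + 0.2²) ≈ 1.0.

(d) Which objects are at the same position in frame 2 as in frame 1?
the pink cross, the yellow cross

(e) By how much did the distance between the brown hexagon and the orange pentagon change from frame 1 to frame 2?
+4.3

Distance in frame 1: 3.9. Distance in frame 2: 8.2.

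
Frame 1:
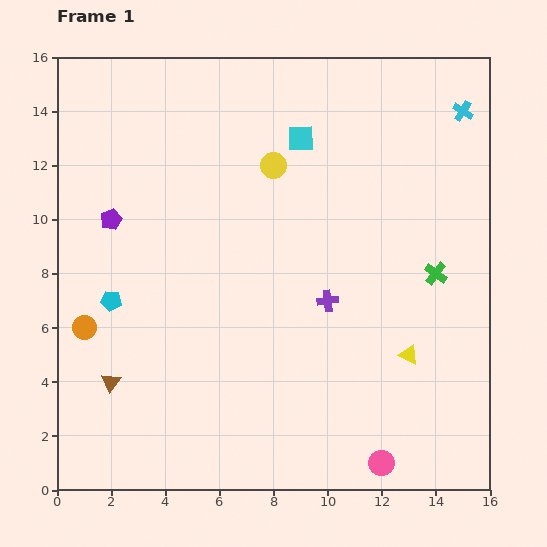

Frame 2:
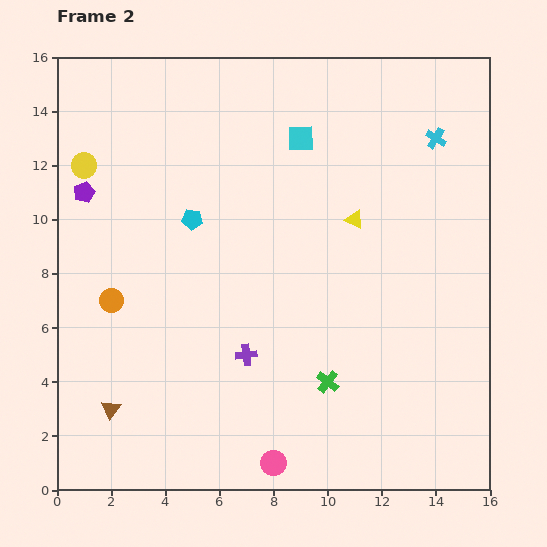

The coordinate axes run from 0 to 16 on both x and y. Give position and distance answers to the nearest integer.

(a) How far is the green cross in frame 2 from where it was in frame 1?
6

The green cross moved from (14, 8) to (10, 4), a distance of √(4² + 4²) ≈ 6.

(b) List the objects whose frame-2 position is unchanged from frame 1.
the cyan square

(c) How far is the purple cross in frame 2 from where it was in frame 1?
4

The purple cross moved from (10, 7) to (7, 5), a distance of √(3² + 2²) ≈ 4.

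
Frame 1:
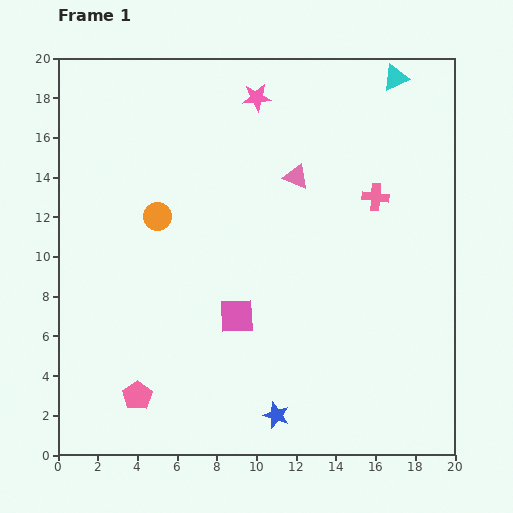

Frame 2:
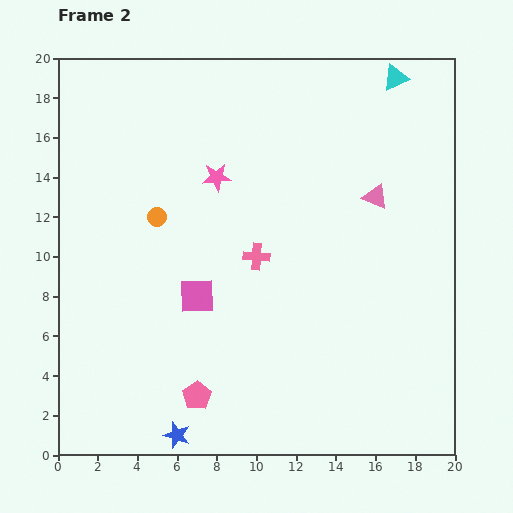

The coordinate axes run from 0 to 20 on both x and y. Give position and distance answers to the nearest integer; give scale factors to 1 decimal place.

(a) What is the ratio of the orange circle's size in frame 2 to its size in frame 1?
0.7×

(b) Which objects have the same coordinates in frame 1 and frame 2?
the orange circle, the cyan triangle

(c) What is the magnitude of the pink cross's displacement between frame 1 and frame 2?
7

The pink cross moved from (16, 13) to (10, 10), a distance of √(6² + 3²) ≈ 7.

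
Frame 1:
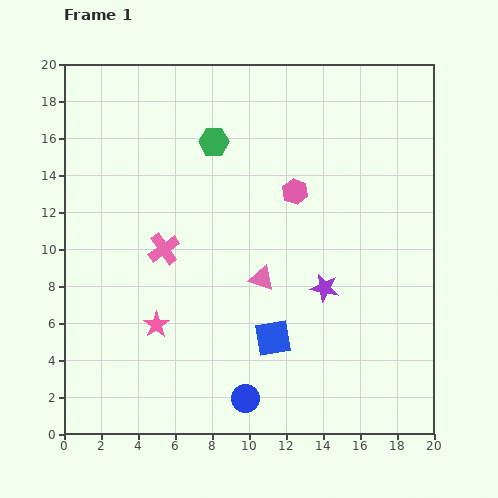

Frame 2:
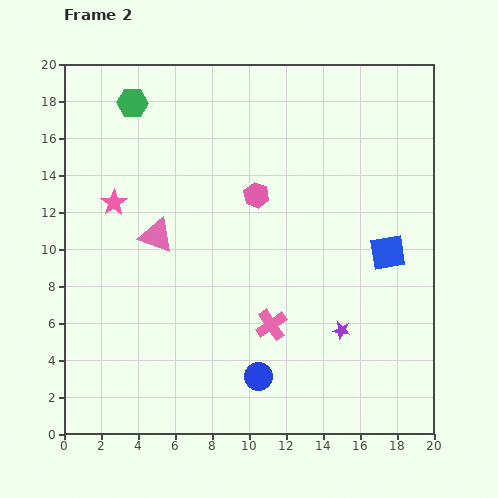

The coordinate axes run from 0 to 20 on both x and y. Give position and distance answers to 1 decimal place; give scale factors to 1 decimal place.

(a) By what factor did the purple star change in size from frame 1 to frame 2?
0.6×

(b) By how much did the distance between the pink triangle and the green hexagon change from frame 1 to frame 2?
-0.5

Distance in frame 1: 7.8. Distance in frame 2: 7.3.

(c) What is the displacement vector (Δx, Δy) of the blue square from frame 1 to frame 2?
(6.2, 4.6)

The blue square was at (11.3, 5.2) in frame 1 and (17.5, 9.8) in frame 2.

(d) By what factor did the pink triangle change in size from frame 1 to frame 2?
1.4×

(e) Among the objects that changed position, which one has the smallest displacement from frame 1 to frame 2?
the blue circle

(moved 1.4)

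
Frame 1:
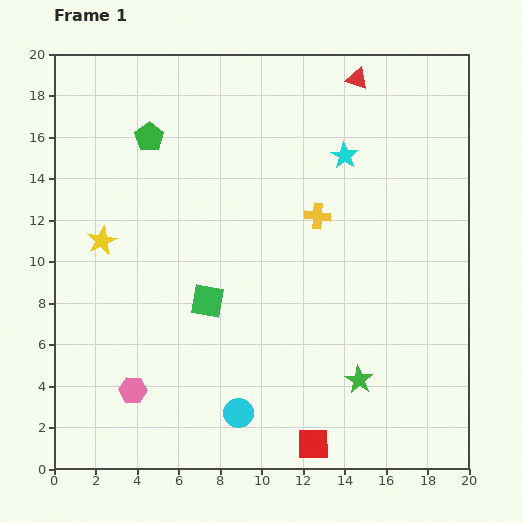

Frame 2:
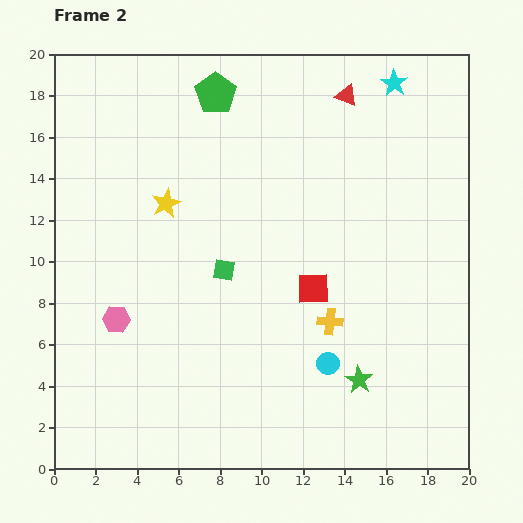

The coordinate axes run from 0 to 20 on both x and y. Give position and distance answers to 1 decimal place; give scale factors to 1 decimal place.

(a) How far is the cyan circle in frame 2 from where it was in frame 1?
4.9

The cyan circle moved from (8.9, 2.7) to (13.2, 5.1), a distance of √(4.3² + 2.4²) ≈ 4.9.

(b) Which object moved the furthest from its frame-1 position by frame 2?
the red square

(moved 7.5; next 5.1)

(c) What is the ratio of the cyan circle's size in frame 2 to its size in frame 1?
0.7×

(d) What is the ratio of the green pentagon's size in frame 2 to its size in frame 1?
1.4×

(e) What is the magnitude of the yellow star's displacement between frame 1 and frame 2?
3.6

The yellow star moved from (2.3, 11.0) to (5.4, 12.8), a distance of √(3.1² + 1.8²) ≈ 3.6.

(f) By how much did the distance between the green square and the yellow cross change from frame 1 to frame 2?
-1.0

Distance in frame 1: 6.7. Distance in frame 2: 5.7.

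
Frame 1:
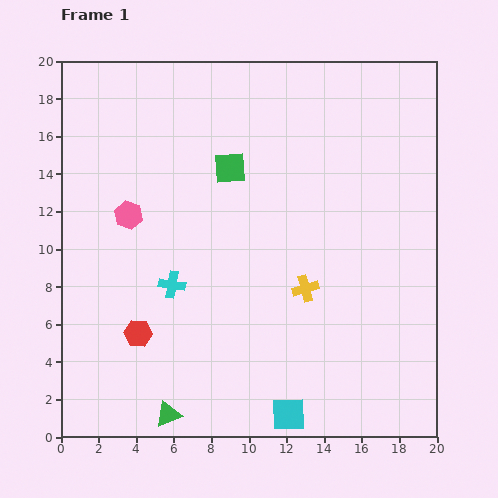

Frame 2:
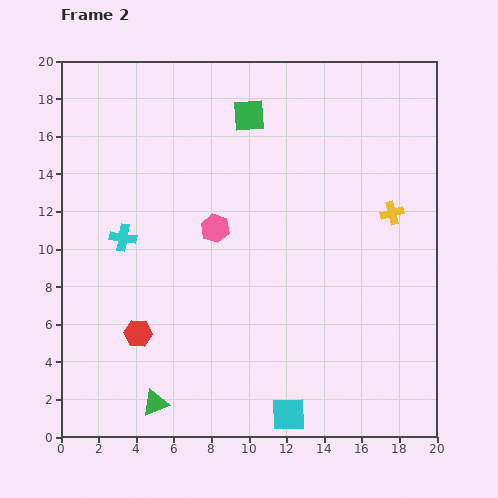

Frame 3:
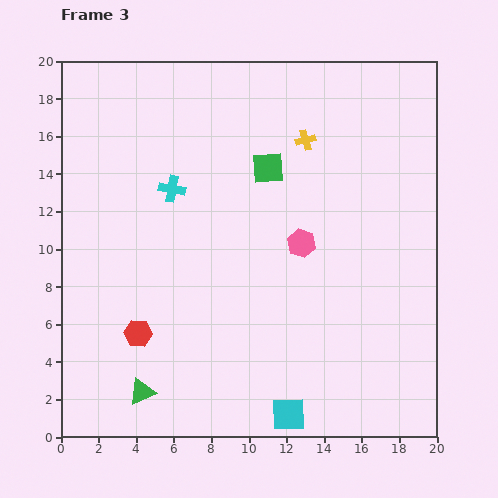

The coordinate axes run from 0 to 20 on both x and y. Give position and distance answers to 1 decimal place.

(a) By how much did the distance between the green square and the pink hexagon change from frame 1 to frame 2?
+0.3

Distance in frame 1: 6.0. Distance in frame 2: 6.3.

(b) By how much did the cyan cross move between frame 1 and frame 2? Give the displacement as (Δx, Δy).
(-2.6, 2.5)

The cyan cross was at (5.9, 8.1) in frame 1 and (3.3, 10.6) in frame 2.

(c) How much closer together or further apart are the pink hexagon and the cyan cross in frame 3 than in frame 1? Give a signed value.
+3.1

Distance in frame 1: 4.4. Distance in frame 3: 7.5.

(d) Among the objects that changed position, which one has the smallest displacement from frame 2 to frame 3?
the green triangle

(moved 0.9)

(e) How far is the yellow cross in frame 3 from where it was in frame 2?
6.0

The yellow cross moved from (17.6, 11.9) to (13.0, 15.8), a distance of √(4.6² + 3.9²) ≈ 6.0.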